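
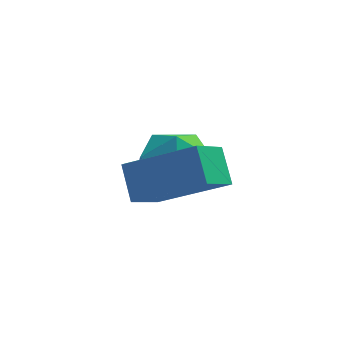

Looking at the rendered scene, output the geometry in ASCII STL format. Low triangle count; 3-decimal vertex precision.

solid 
facet normal -0.479 -0.647 0.593
outer loop
vertex 0.517 -2.505 4.941
vertex -1.174 -2.133 3.981
vertex 0.73 -3.281 4.267
endloop
endfacet
facet normal 0.854 -0.187 0.486
outer loop
vertex 1.334 -2.467 3.519
vertex 0.517 -2.505 4.941
vertex 0.73 -3.281 4.267
endloop
endfacet
facet normal -0.479 -0.647 0.593
outer loop
vertex 0.73 -3.281 4.267
vertex -1.174 -2.133 3.981
vertex -0.961 -2.91 3.306
endloop
endfacet
facet normal 0.202 -0.740 -0.642
outer loop
vertex -0.961 -2.91 3.306
vertex 1.334 -2.467 3.519
vertex 0.73 -3.281 4.267
endloop
endfacet
facet normal -0.202 0.740 0.642
outer loop
vertex 0.517 -2.505 4.941
vertex -0.57 -1.319 3.233
vertex -1.174 -2.133 3.981
endloop
endfacet
facet normal 0.854 -0.188 0.486
outer loop
vertex 1.121 -1.69 4.194
vertex 0.517 -2.505 4.941
vertex 1.334 -2.467 3.519
endloop
endfacet
facet normal -0.203 0.739 0.642
outer loop
vertex 1.121 -1.69 4.194
vertex -0.57 -1.319 3.233
vertex 0.517 -2.505 4.941
endloop
endfacet
facet normal -0.854 0.188 -0.485
outer loop
vertex -1.174 -2.133 3.981
vertex -0.57 -1.319 3.233
vertex -0.961 -2.91 3.306
endloop
endfacet
facet normal 0.202 -0.739 -0.643
outer loop
vertex -0.357 -2.095 2.559
vertex 1.334 -2.467 3.519
vertex -0.961 -2.91 3.306
endloop
endfacet
facet normal -0.854 0.188 -0.486
outer loop
vertex -0.961 -2.91 3.306
vertex -0.57 -1.319 3.233
vertex -0.357 -2.095 2.559
endloop
endfacet
facet normal 0.479 0.647 -0.593
outer loop
vertex -0.357 -2.095 2.559
vertex 1.121 -1.69 4.194
vertex 1.334 -2.467 3.519
endloop
endfacet
facet normal 0.479 0.647 -0.593
outer loop
vertex -0.57 -1.319 3.233
vertex 1.121 -1.69 4.194
vertex -0.357 -2.095 2.559
endloop
endfacet
facet normal 0.598 0.198 0.777
outer loop
vertex 0.594 0.463 2.86
vertex 0.104 -0.288 3.429
vertex 0.952 -0.537 2.84
endloop
endfacet
facet normal 0.931 0.330 0.158
outer loop
vertex 0.594 0.463 2.86
vertex 0.952 -0.537 2.84
vertex 0.904 0.029 1.942
endloop
endfacet
facet normal 0.547 0.813 -0.200
outer loop
vertex 0.594 0.463 2.86
vertex 0.904 0.029 1.942
vertex 0.027 0.627 1.977
endloop
endfacet
facet normal -0.023 0.980 0.197
outer loop
vertex 0.594 0.463 2.86
vertex 0.027 0.627 1.977
vertex -0.467 0.431 2.896
endloop
endfacet
facet normal 0.009 0.600 0.800
outer loop
vertex 0.594 0.463 2.86
vertex -0.467 0.431 2.896
vertex 0.104 -0.288 3.429
endloop
endfacet
facet normal 0.936 -0.273 -0.222
outer loop
vertex 0.904 0.029 1.942
vertex 0.952 -0.537 2.84
vertex 0.607 -0.991 1.944
endloop
endfacet
facet normal 0.398 -0.486 0.778
outer loop
vertex 0.952 -0.537 2.84
vertex 0.104 -0.288 3.429
vertex 0.113 -1.187 2.863
endloop
endfacet
facet normal -0.555 0.163 0.815
outer loop
vertex 0.104 -0.288 3.429
vertex -0.467 0.431 2.896
vertex -0.764 -0.589 2.898
endloop
endfacet
facet normal -0.607 0.778 -0.160
outer loop
vertex -0.467 0.431 2.896
vertex 0.027 0.627 1.977
vertex -0.812 -0.023 2.0
endloop
endfacet
facet normal 0.314 0.508 -0.802
outer loop
vertex 0.027 0.627 1.977
vertex 0.904 0.029 1.942
vertex 0.036 -0.272 1.411
endloop
endfacet
facet normal 0.023 -0.980 -0.197
outer loop
vertex -0.454 -1.023 1.98
vertex 0.607 -0.991 1.944
vertex 0.113 -1.187 2.863
endloop
endfacet
facet normal -0.547 -0.813 0.200
outer loop
vertex -0.454 -1.023 1.98
vertex 0.113 -1.187 2.863
vertex -0.764 -0.589 2.898
endloop
endfacet
facet normal -0.931 -0.330 -0.158
outer loop
vertex -0.454 -1.023 1.98
vertex -0.764 -0.589 2.898
vertex -0.812 -0.023 2.0
endloop
endfacet
facet normal -0.598 -0.198 -0.777
outer loop
vertex -0.454 -1.023 1.98
vertex -0.812 -0.023 2.0
vertex 0.036 -0.272 1.411
endloop
endfacet
facet normal -0.009 -0.600 -0.800
outer loop
vertex -0.454 -1.023 1.98
vertex 0.036 -0.272 1.411
vertex 0.607 -0.991 1.944
endloop
endfacet
facet normal 0.607 -0.778 0.160
outer loop
vertex 0.113 -1.187 2.863
vertex 0.607 -0.991 1.944
vertex 0.952 -0.537 2.84
endloop
endfacet
facet normal -0.314 -0.508 0.802
outer loop
vertex -0.764 -0.589 2.898
vertex 0.113 -1.187 2.863
vertex 0.104 -0.288 3.429
endloop
endfacet
facet normal -0.936 0.273 0.222
outer loop
vertex -0.812 -0.023 2.0
vertex -0.764 -0.589 2.898
vertex -0.467 0.431 2.896
endloop
endfacet
facet normal -0.398 0.486 -0.778
outer loop
vertex 0.036 -0.272 1.411
vertex -0.812 -0.023 2.0
vertex 0.027 0.627 1.977
endloop
endfacet
facet normal 0.555 -0.163 -0.815
outer loop
vertex 0.607 -0.991 1.944
vertex 0.036 -0.272 1.411
vertex 0.904 0.029 1.942
endloop
endfacet

endsolid


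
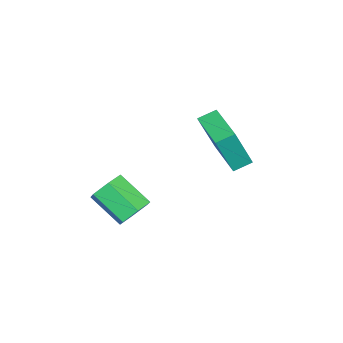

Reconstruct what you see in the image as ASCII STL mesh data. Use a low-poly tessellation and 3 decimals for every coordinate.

solid 
facet normal -0.742 -0.669 0.038
outer loop
vertex -1.255 -0.328 1.627
vertex -1.779 0.272 1.953
vertex -1.832 0.204 -0.278
endloop
endfacet
facet normal 0.608 -0.697 -0.379
outer loop
vertex -0.361 1.528 -0.353
vertex -1.255 -0.328 1.627
vertex -1.832 0.204 -0.278
endloop
endfacet
facet normal -0.743 -0.668 0.038
outer loop
vertex -1.832 0.204 -0.278
vertex -1.779 0.272 1.953
vertex -2.355 0.804 0.048
endloop
endfacet
facet normal -0.280 0.258 -0.925
outer loop
vertex -2.355 0.804 0.048
vertex -0.361 1.528 -0.353
vertex -1.832 0.204 -0.278
endloop
endfacet
facet normal 0.280 -0.258 0.925
outer loop
vertex -1.255 -0.328 1.627
vertex -0.308 1.596 1.878
vertex -1.779 0.272 1.953
endloop
endfacet
facet normal 0.609 -0.697 -0.379
outer loop
vertex 0.215 0.996 1.552
vertex -1.255 -0.328 1.627
vertex -0.361 1.528 -0.353
endloop
endfacet
facet normal 0.280 -0.258 0.925
outer loop
vertex 0.215 0.996 1.552
vertex -0.308 1.596 1.878
vertex -1.255 -0.328 1.627
endloop
endfacet
facet normal -0.608 0.697 0.379
outer loop
vertex -1.779 0.272 1.953
vertex -0.308 1.596 1.878
vertex -2.355 0.804 0.048
endloop
endfacet
facet normal -0.280 0.258 -0.925
outer loop
vertex -0.885 2.128 -0.027
vertex -0.361 1.528 -0.353
vertex -2.355 0.804 0.048
endloop
endfacet
facet normal -0.609 0.697 0.379
outer loop
vertex -2.355 0.804 0.048
vertex -0.308 1.596 1.878
vertex -0.885 2.128 -0.027
endloop
endfacet
facet normal 0.742 0.669 -0.038
outer loop
vertex -0.885 2.128 -0.027
vertex 0.215 0.996 1.552
vertex -0.361 1.528 -0.353
endloop
endfacet
facet normal 0.743 0.668 -0.038
outer loop
vertex -0.308 1.596 1.878
vertex 0.215 0.996 1.552
vertex -0.885 2.128 -0.027
endloop
endfacet
facet normal 0.191 0.797 -0.573
outer loop
vertex 3.622 -1.514 -1.467
vertex 3.28 -1.04 -0.921
vertex 4.063 -1.198 -0.88
endloop
endfacet
facet normal 0.812 -0.456 -0.365
outer loop
vertex 3.622 -1.514 -1.467
vertex 4.063 -1.198 -0.88
vertex 3.302 -2.854 -0.506
endloop
endfacet
facet normal 0.812 -0.456 -0.364
outer loop
vertex 3.302 -2.854 -0.506
vertex 4.063 -1.198 -0.88
vertex 3.743 -2.538 0.082
endloop
endfacet
facet normal -0.191 -0.798 0.572
outer loop
vertex 3.302 -2.854 -0.506
vertex 3.743 -2.538 0.082
vertex 2.96 -2.38 0.041
endloop
endfacet
facet normal 0.191 0.798 -0.572
outer loop
vertex 4.063 -1.198 -0.88
vertex 3.28 -1.04 -0.921
vertex 3.721 -0.724 -0.333
endloop
endfacet
facet normal 0.884 0.114 0.453
outer loop
vertex 4.063 -1.198 -0.88
vertex 3.721 -0.724 -0.333
vertex 3.743 -2.538 0.082
endloop
endfacet
facet normal 0.884 0.115 0.454
outer loop
vertex 3.743 -2.538 0.082
vertex 3.721 -0.724 -0.333
vertex 3.401 -2.064 0.628
endloop
endfacet
facet normal -0.191 -0.797 0.573
outer loop
vertex 3.743 -2.538 0.082
vertex 3.401 -2.064 0.628
vertex 2.96 -2.38 0.041
endloop
endfacet
facet normal 0.191 0.798 -0.572
outer loop
vertex 3.721 -0.724 -0.333
vertex 3.28 -1.04 -0.921
vertex 2.938 -0.566 -0.374
endloop
endfacet
facet normal 0.072 0.570 0.819
outer loop
vertex 3.721 -0.724 -0.333
vertex 2.938 -0.566 -0.374
vertex 3.401 -2.064 0.628
endloop
endfacet
facet normal 0.072 0.570 0.819
outer loop
vertex 3.401 -2.064 0.628
vertex 2.938 -0.566 -0.374
vertex 2.618 -1.906 0.587
endloop
endfacet
facet normal -0.191 -0.797 0.573
outer loop
vertex 3.401 -2.064 0.628
vertex 2.618 -1.906 0.587
vertex 2.96 -2.38 0.041
endloop
endfacet
facet normal 0.191 0.798 -0.572
outer loop
vertex 2.938 -0.566 -0.374
vertex 3.28 -1.04 -0.921
vertex 2.497 -0.882 -0.962
endloop
endfacet
facet normal -0.812 0.455 0.364
outer loop
vertex 2.938 -0.566 -0.374
vertex 2.497 -0.882 -0.962
vertex 2.618 -1.906 0.587
endloop
endfacet
facet normal -0.812 0.456 0.365
outer loop
vertex 2.618 -1.906 0.587
vertex 2.497 -0.882 -0.962
vertex 2.177 -2.222 -0.0
endloop
endfacet
facet normal -0.191 -0.797 0.573
outer loop
vertex 2.618 -1.906 0.587
vertex 2.177 -2.222 -0.0
vertex 2.96 -2.38 0.041
endloop
endfacet
facet normal 0.191 0.797 -0.573
outer loop
vertex 2.497 -0.882 -0.962
vertex 3.28 -1.04 -0.921
vertex 2.839 -1.356 -1.508
endloop
endfacet
facet normal -0.884 -0.115 -0.454
outer loop
vertex 2.497 -0.882 -0.962
vertex 2.839 -1.356 -1.508
vertex 2.177 -2.222 -0.0
endloop
endfacet
facet normal -0.884 -0.114 -0.454
outer loop
vertex 2.177 -2.222 -0.0
vertex 2.839 -1.356 -1.508
vertex 2.519 -2.696 -0.547
endloop
endfacet
facet normal -0.191 -0.798 0.572
outer loop
vertex 2.177 -2.222 -0.0
vertex 2.519 -2.696 -0.547
vertex 2.96 -2.38 0.041
endloop
endfacet
facet normal 0.191 0.797 -0.573
outer loop
vertex 2.839 -1.356 -1.508
vertex 3.28 -1.04 -0.921
vertex 3.622 -1.514 -1.467
endloop
endfacet
facet normal -0.072 -0.570 -0.819
outer loop
vertex 2.839 -1.356 -1.508
vertex 3.622 -1.514 -1.467
vertex 2.519 -2.696 -0.547
endloop
endfacet
facet normal -0.072 -0.570 -0.819
outer loop
vertex 2.519 -2.696 -0.547
vertex 3.622 -1.514 -1.467
vertex 3.302 -2.854 -0.506
endloop
endfacet
facet normal -0.191 -0.798 0.572
outer loop
vertex 2.519 -2.696 -0.547
vertex 3.302 -2.854 -0.506
vertex 2.96 -2.38 0.041
endloop
endfacet

endsolid


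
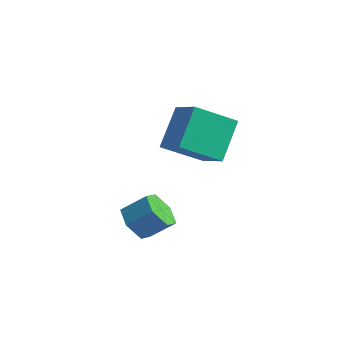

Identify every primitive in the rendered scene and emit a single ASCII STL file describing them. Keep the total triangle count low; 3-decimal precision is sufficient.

solid 
facet normal -0.870 0.232 -0.436
outer loop
vertex 0.765 0.771 0.498
vertex 0.372 2.018 1.945
vertex 1.621 2.164 -0.47
endloop
endfacet
facet normal 0.202 -0.640 -0.742
outer loop
vertex 2.908 1.822 0.175
vertex 0.765 0.771 0.498
vertex 1.621 2.164 -0.47
endloop
endfacet
facet normal -0.870 0.232 -0.436
outer loop
vertex 1.621 2.164 -0.47
vertex 0.372 2.018 1.945
vertex 1.228 3.411 0.977
endloop
endfacet
facet normal 0.450 0.733 -0.510
outer loop
vertex 1.228 3.411 0.977
vertex 2.908 1.822 0.175
vertex 1.621 2.164 -0.47
endloop
endfacet
facet normal -0.450 -0.733 0.510
outer loop
vertex 0.765 0.771 0.498
vertex 1.659 1.676 2.59
vertex 0.372 2.018 1.945
endloop
endfacet
facet normal 0.202 -0.640 -0.742
outer loop
vertex 2.052 0.429 1.143
vertex 0.765 0.771 0.498
vertex 2.908 1.822 0.175
endloop
endfacet
facet normal -0.450 -0.733 0.510
outer loop
vertex 2.052 0.429 1.143
vertex 1.659 1.676 2.59
vertex 0.765 0.771 0.498
endloop
endfacet
facet normal -0.202 0.640 0.742
outer loop
vertex 0.372 2.018 1.945
vertex 1.659 1.676 2.59
vertex 1.228 3.411 0.977
endloop
endfacet
facet normal 0.450 0.733 -0.510
outer loop
vertex 2.515 3.069 1.622
vertex 2.908 1.822 0.175
vertex 1.228 3.411 0.977
endloop
endfacet
facet normal -0.202 0.640 0.742
outer loop
vertex 1.228 3.411 0.977
vertex 1.659 1.676 2.59
vertex 2.515 3.069 1.622
endloop
endfacet
facet normal 0.870 -0.232 0.436
outer loop
vertex 2.515 3.069 1.622
vertex 2.052 0.429 1.143
vertex 2.908 1.822 0.175
endloop
endfacet
facet normal 0.870 -0.232 0.436
outer loop
vertex 1.659 1.676 2.59
vertex 2.052 0.429 1.143
vertex 2.515 3.069 1.622
endloop
endfacet
facet normal -0.585 -0.524 -0.619
outer loop
vertex 2.579 -1.566 -2.409
vertex 2.168 -1.896 -1.742
vertex 1.894 -1.173 -2.095
endloop
endfacet
facet normal 0.093 0.715 -0.693
outer loop
vertex 2.579 -1.566 -2.409
vertex 1.894 -1.173 -2.095
vertex 3.263 -0.953 -1.684
endloop
endfacet
facet normal 0.093 0.715 -0.693
outer loop
vertex 3.263 -0.953 -1.684
vertex 1.894 -1.173 -2.095
vertex 2.578 -0.56 -1.37
endloop
endfacet
facet normal 0.584 0.523 0.621
outer loop
vertex 3.263 -0.953 -1.684
vertex 2.578 -0.56 -1.37
vertex 2.852 -1.284 -1.018
endloop
endfacet
facet normal -0.585 -0.524 -0.619
outer loop
vertex 1.894 -1.173 -2.095
vertex 2.168 -1.896 -1.742
vertex 1.483 -1.503 -1.428
endloop
endfacet
facet normal -0.652 0.758 -0.026
outer loop
vertex 1.894 -1.173 -2.095
vertex 1.483 -1.503 -1.428
vertex 2.578 -0.56 -1.37
endloop
endfacet
facet normal -0.652 0.758 -0.025
outer loop
vertex 2.578 -0.56 -1.37
vertex 1.483 -1.503 -1.428
vertex 2.167 -0.891 -0.703
endloop
endfacet
facet normal 0.585 0.523 0.620
outer loop
vertex 2.578 -0.56 -1.37
vertex 2.167 -0.891 -0.703
vertex 2.852 -1.284 -1.018
endloop
endfacet
facet normal -0.584 -0.523 -0.621
outer loop
vertex 1.483 -1.503 -1.428
vertex 2.168 -1.896 -1.742
vertex 1.757 -2.227 -1.076
endloop
endfacet
facet normal -0.744 0.042 0.666
outer loop
vertex 1.483 -1.503 -1.428
vertex 1.757 -2.227 -1.076
vertex 2.167 -0.891 -0.703
endloop
endfacet
facet normal -0.744 0.042 0.666
outer loop
vertex 2.167 -0.891 -0.703
vertex 1.757 -2.227 -1.076
vertex 2.441 -1.614 -0.351
endloop
endfacet
facet normal 0.585 0.523 0.619
outer loop
vertex 2.167 -0.891 -0.703
vertex 2.441 -1.614 -0.351
vertex 2.852 -1.284 -1.018
endloop
endfacet
facet normal -0.584 -0.523 -0.621
outer loop
vertex 1.757 -2.227 -1.076
vertex 2.168 -1.896 -1.742
vertex 2.442 -2.62 -1.39
endloop
endfacet
facet normal -0.093 -0.715 0.693
outer loop
vertex 1.757 -2.227 -1.076
vertex 2.442 -2.62 -1.39
vertex 2.441 -1.614 -0.351
endloop
endfacet
facet normal -0.093 -0.715 0.693
outer loop
vertex 2.441 -1.614 -0.351
vertex 2.442 -2.62 -1.39
vertex 3.126 -2.007 -0.665
endloop
endfacet
facet normal 0.585 0.524 0.619
outer loop
vertex 2.441 -1.614 -0.351
vertex 3.126 -2.007 -0.665
vertex 2.852 -1.284 -1.018
endloop
endfacet
facet normal -0.585 -0.523 -0.620
outer loop
vertex 2.442 -2.62 -1.39
vertex 2.168 -1.896 -1.742
vertex 2.853 -2.289 -2.057
endloop
endfacet
facet normal 0.652 -0.758 0.026
outer loop
vertex 2.442 -2.62 -1.39
vertex 2.853 -2.289 -2.057
vertex 3.126 -2.007 -0.665
endloop
endfacet
facet normal 0.651 -0.759 0.026
outer loop
vertex 3.126 -2.007 -0.665
vertex 2.853 -2.289 -2.057
vertex 3.537 -1.677 -1.332
endloop
endfacet
facet normal 0.585 0.524 0.619
outer loop
vertex 3.126 -2.007 -0.665
vertex 3.537 -1.677 -1.332
vertex 2.852 -1.284 -1.018
endloop
endfacet
facet normal -0.585 -0.523 -0.619
outer loop
vertex 2.853 -2.289 -2.057
vertex 2.168 -1.896 -1.742
vertex 2.579 -1.566 -2.409
endloop
endfacet
facet normal 0.744 -0.042 -0.666
outer loop
vertex 2.853 -2.289 -2.057
vertex 2.579 -1.566 -2.409
vertex 3.537 -1.677 -1.332
endloop
endfacet
facet normal 0.744 -0.042 -0.666
outer loop
vertex 3.537 -1.677 -1.332
vertex 2.579 -1.566 -2.409
vertex 3.263 -0.953 -1.684
endloop
endfacet
facet normal 0.584 0.523 0.621
outer loop
vertex 3.537 -1.677 -1.332
vertex 3.263 -0.953 -1.684
vertex 2.852 -1.284 -1.018
endloop
endfacet

endsolid


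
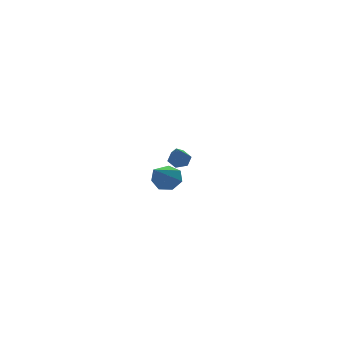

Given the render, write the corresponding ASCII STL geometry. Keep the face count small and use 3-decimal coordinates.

solid 
facet normal 0.316 0.724 -0.613
outer loop
vertex 2.285 -3.071 2.081
vertex 1.791 -2.945 1.975
vertex 2.038 -2.717 2.372
endloop
endfacet
facet normal 0.719 -0.067 0.692
outer loop
vertex 2.285 -3.071 2.081
vertex 2.038 -2.717 2.372
vertex 1.229 -4.235 3.065
endloop
endfacet
facet normal 0.315 0.725 -0.613
outer loop
vertex 2.038 -2.717 2.372
vertex 1.791 -2.945 1.975
vertex 1.545 -2.592 2.266
endloop
endfacet
facet normal -0.078 0.448 0.891
outer loop
vertex 2.038 -2.717 2.372
vertex 1.545 -2.592 2.266
vertex 1.229 -4.235 3.065
endloop
endfacet
facet normal 0.315 0.725 -0.613
outer loop
vertex 1.545 -2.592 2.266
vertex 1.791 -2.945 1.975
vertex 1.298 -2.82 1.869
endloop
endfacet
facet normal -0.874 0.338 0.350
outer loop
vertex 1.545 -2.592 2.266
vertex 1.298 -2.82 1.869
vertex 1.229 -4.235 3.065
endloop
endfacet
facet normal 0.315 0.725 -0.612
outer loop
vertex 1.298 -2.82 1.869
vertex 1.791 -2.945 1.975
vertex 1.545 -3.173 1.578
endloop
endfacet
facet normal -0.874 -0.288 -0.392
outer loop
vertex 1.298 -2.82 1.869
vertex 1.545 -3.173 1.578
vertex 1.229 -4.235 3.065
endloop
endfacet
facet normal 0.317 0.724 -0.612
outer loop
vertex 1.545 -3.173 1.578
vertex 1.791 -2.945 1.975
vertex 2.038 -3.299 1.684
endloop
endfacet
facet normal -0.078 -0.803 -0.590
outer loop
vertex 1.545 -3.173 1.578
vertex 2.038 -3.299 1.684
vertex 1.229 -4.235 3.065
endloop
endfacet
facet normal 0.316 0.724 -0.613
outer loop
vertex 2.038 -3.299 1.684
vertex 1.791 -2.945 1.975
vertex 2.285 -3.071 2.081
endloop
endfacet
facet normal 0.719 -0.693 -0.049
outer loop
vertex 2.038 -3.299 1.684
vertex 2.285 -3.071 2.081
vertex 1.229 -4.235 3.065
endloop
endfacet
facet normal 0.514 0.668 -0.538
outer loop
vertex 3.562 2.061 -1.294
vertex 3.0 2.565 -1.206
vertex 3.608 2.452 -0.765
endloop
endfacet
facet normal 0.658 -0.632 0.410
outer loop
vertex 3.562 2.061 -1.294
vertex 3.608 2.452 -0.765
vertex 1.9 1.135 -0.054
endloop
endfacet
facet normal 0.514 0.668 -0.538
outer loop
vertex 3.608 2.452 -0.765
vertex 3.0 2.565 -1.206
vertex 3.196 2.928 -0.568
endloop
endfacet
facet normal 0.403 -0.029 0.915
outer loop
vertex 3.608 2.452 -0.765
vertex 3.196 2.928 -0.568
vertex 1.9 1.135 -0.054
endloop
endfacet
facet normal 0.514 0.668 -0.538
outer loop
vertex 3.196 2.928 -0.568
vertex 3.0 2.565 -1.206
vertex 2.636 3.13 -0.852
endloop
endfacet
facet normal -0.273 0.443 0.854
outer loop
vertex 3.196 2.928 -0.568
vertex 2.636 3.13 -0.852
vertex 1.9 1.135 -0.054
endloop
endfacet
facet normal 0.514 0.668 -0.538
outer loop
vertex 2.636 3.13 -0.852
vertex 3.0 2.565 -1.206
vertex 2.35 2.907 -1.402
endloop
endfacet
facet normal -0.861 0.428 0.275
outer loop
vertex 2.636 3.13 -0.852
vertex 2.35 2.907 -1.402
vertex 1.9 1.135 -0.054
endloop
endfacet
facet normal 0.514 0.668 -0.538
outer loop
vertex 2.35 2.907 -1.402
vertex 3.0 2.565 -1.206
vertex 2.553 2.426 -1.805
endloop
endfacet
facet normal -0.919 -0.062 -0.389
outer loop
vertex 2.35 2.907 -1.402
vertex 2.553 2.426 -1.805
vertex 1.9 1.135 -0.054
endloop
endfacet
facet normal 0.513 0.668 -0.538
outer loop
vertex 2.553 2.426 -1.805
vertex 3.0 2.565 -1.206
vertex 3.093 2.05 -1.757
endloop
endfacet
facet normal -0.402 -0.659 -0.636
outer loop
vertex 2.553 2.426 -1.805
vertex 3.093 2.05 -1.757
vertex 1.9 1.135 -0.054
endloop
endfacet
facet normal 0.515 0.668 -0.537
outer loop
vertex 3.093 2.05 -1.757
vertex 3.0 2.565 -1.206
vertex 3.562 2.061 -1.294
endloop
endfacet
facet normal 0.299 -0.912 -0.281
outer loop
vertex 3.093 2.05 -1.757
vertex 3.562 2.061 -1.294
vertex 1.9 1.135 -0.054
endloop
endfacet

endsolid


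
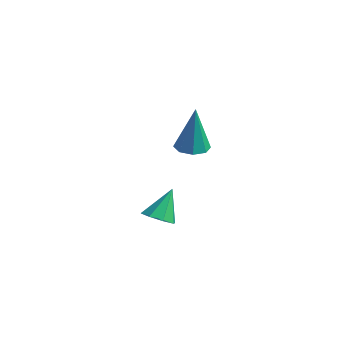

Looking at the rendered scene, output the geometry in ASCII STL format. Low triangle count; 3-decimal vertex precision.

solid 
facet normal 0.089 -0.531 -0.843
outer loop
vertex 0.547 1.569 -3.018
vertex 0.258 1.082 -2.742
vertex 0.069 1.581 -3.076
endloop
endfacet
facet normal 0.042 0.990 -0.138
outer loop
vertex 0.547 1.569 -3.018
vertex 0.069 1.581 -3.076
vertex 0.142 1.778 -1.638
endloop
endfacet
facet normal 0.090 -0.530 -0.843
outer loop
vertex 0.069 1.581 -3.076
vertex 0.258 1.082 -2.742
vertex -0.299 1.301 -2.939
endloop
endfacet
facet normal -0.621 0.780 -0.075
outer loop
vertex 0.069 1.581 -3.076
vertex -0.299 1.301 -2.939
vertex 0.142 1.778 -1.638
endloop
endfacet
facet normal 0.089 -0.531 -0.842
outer loop
vertex -0.299 1.301 -2.939
vertex 0.258 1.082 -2.742
vertex -0.34 0.893 -2.686
endloop
endfacet
facet normal -0.943 0.239 0.232
outer loop
vertex -0.299 1.301 -2.939
vertex -0.34 0.893 -2.686
vertex 0.142 1.778 -1.638
endloop
endfacet
facet normal 0.089 -0.530 -0.843
outer loop
vertex -0.34 0.893 -2.686
vertex 0.258 1.082 -2.742
vertex -0.031 0.595 -2.466
endloop
endfacet
facet normal -0.733 -0.315 0.603
outer loop
vertex -0.34 0.893 -2.686
vertex -0.031 0.595 -2.466
vertex 0.142 1.778 -1.638
endloop
endfacet
facet normal 0.090 -0.531 -0.842
outer loop
vertex -0.031 0.595 -2.466
vertex 0.258 1.082 -2.742
vertex 0.448 0.583 -2.407
endloop
endfacet
facet normal -0.115 -0.558 0.822
outer loop
vertex -0.031 0.595 -2.466
vertex 0.448 0.583 -2.407
vertex 0.142 1.778 -1.638
endloop
endfacet
facet normal 0.089 -0.532 -0.842
outer loop
vertex 0.448 0.583 -2.407
vertex 0.258 1.082 -2.742
vertex 0.815 0.863 -2.545
endloop
endfacet
facet normal 0.551 -0.347 0.759
outer loop
vertex 0.448 0.583 -2.407
vertex 0.815 0.863 -2.545
vertex 0.142 1.778 -1.638
endloop
endfacet
facet normal 0.090 -0.530 -0.843
outer loop
vertex 0.815 0.863 -2.545
vertex 0.258 1.082 -2.742
vertex 0.856 1.272 -2.798
endloop
endfacet
facet normal 0.871 0.192 0.452
outer loop
vertex 0.815 0.863 -2.545
vertex 0.856 1.272 -2.798
vertex 0.142 1.778 -1.638
endloop
endfacet
facet normal 0.090 -0.531 -0.843
outer loop
vertex 0.856 1.272 -2.798
vertex 0.258 1.082 -2.742
vertex 0.547 1.569 -3.018
endloop
endfacet
facet normal 0.660 0.747 0.081
outer loop
vertex 0.856 1.272 -2.798
vertex 0.547 1.569 -3.018
vertex 0.142 1.778 -1.638
endloop
endfacet
facet normal -0.094 -0.005 -0.996
outer loop
vertex 1.271 2.48 0.568
vertex 0.916 1.985 0.604
vertex 0.818 2.587 0.61
endloop
endfacet
facet normal 0.245 0.931 0.272
outer loop
vertex 1.271 2.48 0.568
vertex 0.818 2.587 0.61
vertex 1.084 1.995 2.396
endloop
endfacet
facet normal -0.093 -0.005 -0.996
outer loop
vertex 0.818 2.587 0.61
vertex 0.916 1.985 0.604
vertex 0.423 2.342 0.648
endloop
endfacet
facet normal -0.472 0.814 0.340
outer loop
vertex 0.818 2.587 0.61
vertex 0.423 2.342 0.648
vertex 1.084 1.995 2.396
endloop
endfacet
facet normal -0.094 -0.006 -0.996
outer loop
vertex 0.423 2.342 0.648
vertex 0.916 1.985 0.604
vertex 0.316 1.887 0.661
endloop
endfacet
facet normal -0.897 0.222 0.383
outer loop
vertex 0.423 2.342 0.648
vertex 0.316 1.887 0.661
vertex 1.084 1.995 2.396
endloop
endfacet
facet normal -0.094 -0.005 -0.996
outer loop
vertex 0.316 1.887 0.661
vertex 0.916 1.985 0.604
vertex 0.561 1.49 0.64
endloop
endfacet
facet normal -0.779 -0.501 0.376
outer loop
vertex 0.316 1.887 0.661
vertex 0.561 1.49 0.64
vertex 1.084 1.995 2.396
endloop
endfacet
facet normal -0.094 -0.005 -0.996
outer loop
vertex 0.561 1.49 0.64
vertex 0.916 1.985 0.604
vertex 1.014 1.383 0.598
endloop
endfacet
facet normal -0.189 -0.927 0.323
outer loop
vertex 0.561 1.49 0.64
vertex 1.014 1.383 0.598
vertex 1.084 1.995 2.396
endloop
endfacet
facet normal -0.093 -0.005 -0.996
outer loop
vertex 1.014 1.383 0.598
vertex 0.916 1.985 0.604
vertex 1.409 1.629 0.56
endloop
endfacet
facet normal 0.529 -0.810 0.255
outer loop
vertex 1.014 1.383 0.598
vertex 1.409 1.629 0.56
vertex 1.084 1.995 2.396
endloop
endfacet
facet normal -0.094 -0.007 -0.996
outer loop
vertex 1.409 1.629 0.56
vertex 0.916 1.985 0.604
vertex 1.515 2.083 0.547
endloop
endfacet
facet normal 0.953 -0.216 0.212
outer loop
vertex 1.409 1.629 0.56
vertex 1.515 2.083 0.547
vertex 1.084 1.995 2.396
endloop
endfacet
facet normal -0.094 -0.005 -0.996
outer loop
vertex 1.515 2.083 0.547
vertex 0.916 1.985 0.604
vertex 1.271 2.48 0.568
endloop
endfacet
facet normal 0.836 0.502 0.219
outer loop
vertex 1.515 2.083 0.547
vertex 1.271 2.48 0.568
vertex 1.084 1.995 2.396
endloop
endfacet

endsolid


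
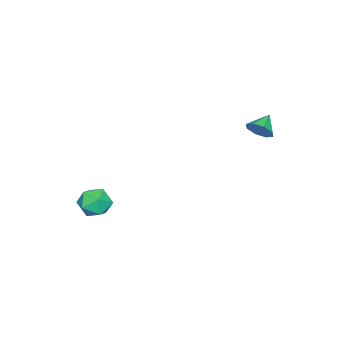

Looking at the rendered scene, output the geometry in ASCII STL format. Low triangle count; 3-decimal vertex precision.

solid 
facet normal -0.657 0.677 -0.331
outer loop
vertex 1.715 -2.352 -4.483
vertex 1.069 -2.642 -3.794
vertex 1.713 -1.919 -3.595
endloop
endfacet
facet normal 0.012 0.899 -0.438
outer loop
vertex 1.715 -2.352 -4.483
vertex 1.713 -1.919 -3.595
vertex 2.57 -2.144 -4.033
endloop
endfacet
facet normal 0.343 0.414 -0.843
outer loop
vertex 1.715 -2.352 -4.483
vertex 2.57 -2.144 -4.033
vertex 2.455 -3.006 -4.503
endloop
endfacet
facet normal -0.122 -0.108 -0.987
outer loop
vertex 1.715 -2.352 -4.483
vertex 2.455 -3.006 -4.503
vertex 1.528 -3.314 -4.355
endloop
endfacet
facet normal -0.740 0.055 -0.671
outer loop
vertex 1.715 -2.352 -4.483
vertex 1.528 -3.314 -4.355
vertex 1.069 -2.642 -3.794
endloop
endfacet
facet normal 0.341 0.919 0.195
outer loop
vertex 2.57 -2.144 -4.033
vertex 1.713 -1.919 -3.595
vertex 2.452 -2.306 -3.065
endloop
endfacet
facet normal -0.742 0.560 0.368
outer loop
vertex 1.713 -1.919 -3.595
vertex 1.069 -2.642 -3.794
vertex 1.525 -2.614 -2.917
endloop
endfacet
facet normal -0.876 -0.447 -0.182
outer loop
vertex 1.069 -2.642 -3.794
vertex 1.528 -3.314 -4.355
vertex 1.41 -3.476 -3.387
endloop
endfacet
facet normal 0.125 -0.710 -0.693
outer loop
vertex 1.528 -3.314 -4.355
vertex 2.455 -3.006 -4.503
vertex 2.267 -3.701 -3.825
endloop
endfacet
facet normal 0.877 0.134 -0.461
outer loop
vertex 2.455 -3.006 -4.503
vertex 2.57 -2.144 -4.033
vertex 2.911 -2.978 -3.626
endloop
endfacet
facet normal 0.122 0.108 0.987
outer loop
vertex 2.265 -3.268 -2.937
vertex 2.452 -2.306 -3.065
vertex 1.525 -2.614 -2.917
endloop
endfacet
facet normal -0.343 -0.414 0.843
outer loop
vertex 2.265 -3.268 -2.937
vertex 1.525 -2.614 -2.917
vertex 1.41 -3.476 -3.387
endloop
endfacet
facet normal -0.012 -0.899 0.438
outer loop
vertex 2.265 -3.268 -2.937
vertex 1.41 -3.476 -3.387
vertex 2.267 -3.701 -3.825
endloop
endfacet
facet normal 0.657 -0.677 0.331
outer loop
vertex 2.265 -3.268 -2.937
vertex 2.267 -3.701 -3.825
vertex 2.911 -2.978 -3.626
endloop
endfacet
facet normal 0.740 -0.055 0.671
outer loop
vertex 2.265 -3.268 -2.937
vertex 2.911 -2.978 -3.626
vertex 2.452 -2.306 -3.065
endloop
endfacet
facet normal -0.125 0.710 0.693
outer loop
vertex 1.525 -2.614 -2.917
vertex 2.452 -2.306 -3.065
vertex 1.713 -1.919 -3.595
endloop
endfacet
facet normal -0.877 -0.134 0.461
outer loop
vertex 1.41 -3.476 -3.387
vertex 1.525 -2.614 -2.917
vertex 1.069 -2.642 -3.794
endloop
endfacet
facet normal -0.341 -0.919 -0.195
outer loop
vertex 2.267 -3.701 -3.825
vertex 1.41 -3.476 -3.387
vertex 1.528 -3.314 -4.355
endloop
endfacet
facet normal 0.742 -0.560 -0.368
outer loop
vertex 2.911 -2.978 -3.626
vertex 2.267 -3.701 -3.825
vertex 2.455 -3.006 -4.503
endloop
endfacet
facet normal 0.876 0.447 0.182
outer loop
vertex 2.452 -2.306 -3.065
vertex 2.911 -2.978 -3.626
vertex 2.57 -2.144 -4.033
endloop
endfacet
facet normal 0.858 -0.027 -0.513
outer loop
vertex -2.397 3.613 1.537
vertex -2.778 3.784 0.89
vertex -2.434 4.194 1.444
endloop
endfacet
facet normal -0.010 0.157 0.987
outer loop
vertex -2.397 3.613 1.537
vertex -2.434 4.194 1.444
vertex -3.782 3.816 1.49
endloop
endfacet
facet normal 0.858 -0.026 -0.513
outer loop
vertex -2.434 4.194 1.444
vertex -2.778 3.784 0.89
vertex -2.673 4.535 1.027
endloop
endfacet
facet normal -0.176 0.710 0.682
outer loop
vertex -2.434 4.194 1.444
vertex -2.673 4.535 1.027
vertex -3.782 3.816 1.49
endloop
endfacet
facet normal 0.858 -0.026 -0.513
outer loop
vertex -2.673 4.535 1.027
vertex -2.778 3.784 0.89
vertex -2.973 4.436 0.53
endloop
endfacet
facet normal -0.500 0.856 0.131
outer loop
vertex -2.673 4.535 1.027
vertex -2.973 4.436 0.53
vertex -3.782 3.816 1.49
endloop
endfacet
facet normal 0.858 -0.026 -0.512
outer loop
vertex -2.973 4.436 0.53
vertex -2.778 3.784 0.89
vertex -3.159 3.956 0.243
endloop
endfacet
facet normal -0.792 0.509 -0.338
outer loop
vertex -2.973 4.436 0.53
vertex -3.159 3.956 0.243
vertex -3.782 3.816 1.49
endloop
endfacet
facet normal 0.858 -0.027 -0.513
outer loop
vertex -3.159 3.956 0.243
vertex -2.778 3.784 0.89
vertex -3.122 3.375 0.336
endloop
endfacet
facet normal -0.881 -0.129 -0.455
outer loop
vertex -3.159 3.956 0.243
vertex -3.122 3.375 0.336
vertex -3.782 3.816 1.49
endloop
endfacet
facet normal 0.858 -0.026 -0.513
outer loop
vertex -3.122 3.375 0.336
vertex -2.778 3.784 0.89
vertex -2.883 3.034 0.753
endloop
endfacet
facet normal -0.715 -0.683 -0.148
outer loop
vertex -3.122 3.375 0.336
vertex -2.883 3.034 0.753
vertex -3.782 3.816 1.49
endloop
endfacet
facet normal 0.858 -0.026 -0.513
outer loop
vertex -2.883 3.034 0.753
vertex -2.778 3.784 0.89
vertex -2.583 3.132 1.25
endloop
endfacet
facet normal -0.392 -0.828 0.400
outer loop
vertex -2.883 3.034 0.753
vertex -2.583 3.132 1.25
vertex -3.782 3.816 1.49
endloop
endfacet
facet normal 0.858 -0.026 -0.512
outer loop
vertex -2.583 3.132 1.25
vertex -2.778 3.784 0.89
vertex -2.397 3.613 1.537
endloop
endfacet
facet normal -0.100 -0.481 0.871
outer loop
vertex -2.583 3.132 1.25
vertex -2.397 3.613 1.537
vertex -3.782 3.816 1.49
endloop
endfacet

endsolid


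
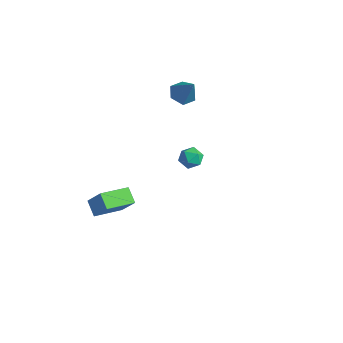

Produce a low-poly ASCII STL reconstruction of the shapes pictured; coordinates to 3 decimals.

solid 
facet normal -0.572 0.007 -0.820
outer loop
vertex -0.929 0.989 2.776
vertex -1.439 1.406 3.135
vertex -0.885 1.737 2.752
endloop
endfacet
facet normal 0.978 -0.064 -0.198
outer loop
vertex -0.929 0.989 2.776
vertex -0.885 1.737 2.752
vertex -0.581 1.394 4.365
endloop
endfacet
facet normal -0.572 0.007 -0.820
outer loop
vertex -0.885 1.737 2.752
vertex -1.439 1.406 3.135
vertex -1.395 2.154 3.111
endloop
endfacet
facet normal 0.649 0.760 0.039
outer loop
vertex -0.885 1.737 2.752
vertex -1.395 2.154 3.111
vertex -0.581 1.394 4.365
endloop
endfacet
facet normal -0.572 0.007 -0.820
outer loop
vertex -1.395 2.154 3.111
vertex -1.439 1.406 3.135
vertex -1.948 1.823 3.494
endloop
endfacet
facet normal -0.101 0.820 0.563
outer loop
vertex -1.395 2.154 3.111
vertex -1.948 1.823 3.494
vertex -0.581 1.394 4.365
endloop
endfacet
facet normal -0.572 0.008 -0.820
outer loop
vertex -1.948 1.823 3.494
vertex -1.439 1.406 3.135
vertex -1.992 1.075 3.517
endloop
endfacet
facet normal -0.524 0.057 0.850
outer loop
vertex -1.948 1.823 3.494
vertex -1.992 1.075 3.517
vertex -0.581 1.394 4.365
endloop
endfacet
facet normal -0.572 0.008 -0.820
outer loop
vertex -1.992 1.075 3.517
vertex -1.439 1.406 3.135
vertex -1.483 0.658 3.158
endloop
endfacet
facet normal -0.195 -0.766 0.613
outer loop
vertex -1.992 1.075 3.517
vertex -1.483 0.658 3.158
vertex -0.581 1.394 4.365
endloop
endfacet
facet normal -0.571 0.008 -0.821
outer loop
vertex -1.483 0.658 3.158
vertex -1.439 1.406 3.135
vertex -0.929 0.989 2.776
endloop
endfacet
facet normal 0.555 -0.827 0.089
outer loop
vertex -1.483 0.658 3.158
vertex -0.929 0.989 2.776
vertex -0.581 1.394 4.365
endloop
endfacet
facet normal -0.613 -0.093 -0.785
outer loop
vertex -2.391 -4.028 -2.881
vertex -2.191 -2.407 -3.229
vertex -1.626 -4.246 -3.453
endloop
endfacet
facet normal -0.120 -0.970 0.209
outer loop
vertex -0.749 -4.113 -2.331
vertex -2.391 -4.028 -2.881
vertex -1.626 -4.246 -3.453
endloop
endfacet
facet normal -0.613 -0.093 -0.785
outer loop
vertex -1.626 -4.246 -3.453
vertex -2.191 -2.407 -3.229
vertex -1.425 -2.625 -3.801
endloop
endfacet
facet normal 0.781 -0.222 -0.584
outer loop
vertex -1.425 -2.625 -3.801
vertex -0.749 -4.113 -2.331
vertex -1.626 -4.246 -3.453
endloop
endfacet
facet normal -0.781 0.222 0.584
outer loop
vertex -2.391 -4.028 -2.881
vertex -1.314 -2.274 -2.107
vertex -2.191 -2.407 -3.229
endloop
endfacet
facet normal -0.120 -0.971 0.209
outer loop
vertex -1.515 -3.895 -1.759
vertex -2.391 -4.028 -2.881
vertex -0.749 -4.113 -2.331
endloop
endfacet
facet normal -0.781 0.222 0.584
outer loop
vertex -1.515 -3.895 -1.759
vertex -1.314 -2.274 -2.107
vertex -2.391 -4.028 -2.881
endloop
endfacet
facet normal 0.120 0.971 -0.209
outer loop
vertex -2.191 -2.407 -3.229
vertex -1.314 -2.274 -2.107
vertex -1.425 -2.625 -3.801
endloop
endfacet
facet normal 0.781 -0.222 -0.584
outer loop
vertex -0.549 -2.492 -2.679
vertex -0.749 -4.113 -2.331
vertex -1.425 -2.625 -3.801
endloop
endfacet
facet normal 0.120 0.970 -0.209
outer loop
vertex -1.425 -2.625 -3.801
vertex -1.314 -2.274 -2.107
vertex -0.549 -2.492 -2.679
endloop
endfacet
facet normal 0.613 0.093 0.785
outer loop
vertex -0.549 -2.492 -2.679
vertex -1.515 -3.895 -1.759
vertex -0.749 -4.113 -2.331
endloop
endfacet
facet normal 0.613 0.092 0.785
outer loop
vertex -1.314 -2.274 -2.107
vertex -1.515 -3.895 -1.759
vertex -0.549 -2.492 -2.679
endloop
endfacet
facet normal -0.214 0.952 0.219
outer loop
vertex 3.184 -1.973 3.427
vertex 3.326 -2.085 4.053
vertex 3.793 -1.886 3.644
endloop
endfacet
facet normal 0.032 0.894 -0.447
outer loop
vertex 3.184 -1.973 3.427
vertex 3.793 -1.886 3.644
vertex 3.69 -2.171 3.067
endloop
endfacet
facet normal -0.397 0.446 -0.803
outer loop
vertex 3.184 -1.973 3.427
vertex 3.69 -2.171 3.067
vertex 3.16 -2.547 3.12
endloop
endfacet
facet normal -0.907 0.228 -0.355
outer loop
vertex 3.184 -1.973 3.427
vertex 3.16 -2.547 3.12
vertex 2.935 -2.494 3.729
endloop
endfacet
facet normal -0.795 0.540 0.277
outer loop
vertex 3.184 -1.973 3.427
vertex 2.935 -2.494 3.729
vertex 3.326 -2.085 4.053
endloop
endfacet
facet normal 0.682 0.600 -0.418
outer loop
vertex 3.69 -2.171 3.067
vertex 3.793 -1.886 3.644
vertex 4.145 -2.406 3.471
endloop
endfacet
facet normal 0.283 0.695 0.661
outer loop
vertex 3.793 -1.886 3.644
vertex 3.326 -2.085 4.053
vertex 3.92 -2.353 4.08
endloop
endfacet
facet normal -0.655 0.029 0.755
outer loop
vertex 3.326 -2.085 4.053
vertex 2.935 -2.494 3.729
vertex 3.39 -2.729 4.133
endloop
endfacet
facet normal -0.837 -0.477 -0.268
outer loop
vertex 2.935 -2.494 3.729
vertex 3.16 -2.547 3.12
vertex 3.287 -3.014 3.556
endloop
endfacet
facet normal -0.011 -0.124 -0.992
outer loop
vertex 3.16 -2.547 3.12
vertex 3.69 -2.171 3.067
vertex 3.754 -2.815 3.147
endloop
endfacet
facet normal 0.907 -0.228 0.355
outer loop
vertex 3.896 -2.927 3.773
vertex 4.145 -2.406 3.471
vertex 3.92 -2.353 4.08
endloop
endfacet
facet normal 0.397 -0.446 0.803
outer loop
vertex 3.896 -2.927 3.773
vertex 3.92 -2.353 4.08
vertex 3.39 -2.729 4.133
endloop
endfacet
facet normal -0.032 -0.894 0.447
outer loop
vertex 3.896 -2.927 3.773
vertex 3.39 -2.729 4.133
vertex 3.287 -3.014 3.556
endloop
endfacet
facet normal 0.214 -0.952 -0.219
outer loop
vertex 3.896 -2.927 3.773
vertex 3.287 -3.014 3.556
vertex 3.754 -2.815 3.147
endloop
endfacet
facet normal 0.795 -0.540 -0.277
outer loop
vertex 3.896 -2.927 3.773
vertex 3.754 -2.815 3.147
vertex 4.145 -2.406 3.471
endloop
endfacet
facet normal 0.837 0.477 0.268
outer loop
vertex 3.92 -2.353 4.08
vertex 4.145 -2.406 3.471
vertex 3.793 -1.886 3.644
endloop
endfacet
facet normal 0.011 0.124 0.992
outer loop
vertex 3.39 -2.729 4.133
vertex 3.92 -2.353 4.08
vertex 3.326 -2.085 4.053
endloop
endfacet
facet normal -0.682 -0.600 0.418
outer loop
vertex 3.287 -3.014 3.556
vertex 3.39 -2.729 4.133
vertex 2.935 -2.494 3.729
endloop
endfacet
facet normal -0.283 -0.695 -0.661
outer loop
vertex 3.754 -2.815 3.147
vertex 3.287 -3.014 3.556
vertex 3.16 -2.547 3.12
endloop
endfacet
facet normal 0.655 -0.029 -0.755
outer loop
vertex 4.145 -2.406 3.471
vertex 3.754 -2.815 3.147
vertex 3.69 -2.171 3.067
endloop
endfacet

endsolid


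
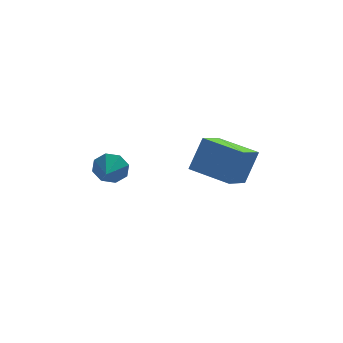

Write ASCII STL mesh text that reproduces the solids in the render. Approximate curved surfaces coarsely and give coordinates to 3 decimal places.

solid 
facet normal -0.368 -0.398 -0.840
outer loop
vertex 1.68 -4.434 -0.151
vertex -0.075 -3.244 0.053
vertex 2.534 -2.993 -1.208
endloop
endfacet
facet normal 0.824 -0.559 -0.096
outer loop
vertex 3.215 -2.256 0.347
vertex 1.68 -4.434 -0.151
vertex 2.534 -2.993 -1.208
endloop
endfacet
facet normal -0.368 -0.398 -0.840
outer loop
vertex 2.534 -2.993 -1.208
vertex -0.075 -3.244 0.053
vertex 0.779 -1.803 -1.003
endloop
endfacet
facet normal 0.431 0.728 -0.534
outer loop
vertex 0.779 -1.803 -1.003
vertex 3.215 -2.256 0.347
vertex 2.534 -2.993 -1.208
endloop
endfacet
facet normal -0.431 -0.727 0.534
outer loop
vertex 1.68 -4.434 -0.151
vertex 0.606 -2.507 1.608
vertex -0.075 -3.244 0.053
endloop
endfacet
facet normal 0.824 -0.559 -0.096
outer loop
vertex 2.361 -3.697 1.403
vertex 1.68 -4.434 -0.151
vertex 3.215 -2.256 0.347
endloop
endfacet
facet normal -0.431 -0.728 0.534
outer loop
vertex 2.361 -3.697 1.403
vertex 0.606 -2.507 1.608
vertex 1.68 -4.434 -0.151
endloop
endfacet
facet normal -0.824 0.559 0.096
outer loop
vertex -0.075 -3.244 0.053
vertex 0.606 -2.507 1.608
vertex 0.779 -1.803 -1.003
endloop
endfacet
facet normal 0.431 0.727 -0.534
outer loop
vertex 1.46 -1.066 0.551
vertex 3.215 -2.256 0.347
vertex 0.779 -1.803 -1.003
endloop
endfacet
facet normal -0.824 0.559 0.096
outer loop
vertex 0.779 -1.803 -1.003
vertex 0.606 -2.507 1.608
vertex 1.46 -1.066 0.551
endloop
endfacet
facet normal 0.368 0.398 0.840
outer loop
vertex 1.46 -1.066 0.551
vertex 2.361 -3.697 1.403
vertex 3.215 -2.256 0.347
endloop
endfacet
facet normal 0.368 0.398 0.840
outer loop
vertex 0.606 -2.507 1.608
vertex 2.361 -3.697 1.403
vertex 1.46 -1.066 0.551
endloop
endfacet
facet normal 0.200 0.937 -0.286
outer loop
vertex -3.143 -1.291 -0.336
vertex -3.593 -1.429 -1.103
vertex -3.811 -1.132 -0.282
endloop
endfacet
facet normal -0.013 -0.369 0.930
outer loop
vertex -3.143 -1.291 -0.336
vertex -3.811 -1.132 -0.282
vertex -3.807 -2.431 -0.797
endloop
endfacet
facet normal 0.200 0.937 -0.286
outer loop
vertex -3.811 -1.132 -0.282
vertex -3.593 -1.429 -1.103
vertex -4.351 -1.147 -0.708
endloop
endfacet
facet normal -0.586 -0.300 0.753
outer loop
vertex -3.811 -1.132 -0.282
vertex -4.351 -1.147 -0.708
vertex -3.807 -2.431 -0.797
endloop
endfacet
facet normal 0.200 0.937 -0.286
outer loop
vertex -4.351 -1.147 -0.708
vertex -3.593 -1.429 -1.103
vertex -4.448 -1.327 -1.366
endloop
endfacet
facet normal -0.888 -0.393 0.238
outer loop
vertex -4.351 -1.147 -0.708
vertex -4.448 -1.327 -1.366
vertex -3.807 -2.431 -0.797
endloop
endfacet
facet normal 0.199 0.938 -0.284
outer loop
vertex -4.448 -1.327 -1.366
vertex -3.593 -1.429 -1.103
vertex -4.043 -1.566 -1.87
endloop
endfacet
facet normal -0.741 -0.593 -0.315
outer loop
vertex -4.448 -1.327 -1.366
vertex -4.043 -1.566 -1.87
vertex -3.807 -2.431 -0.797
endloop
endfacet
facet normal 0.201 0.937 -0.285
outer loop
vertex -4.043 -1.566 -1.87
vertex -3.593 -1.429 -1.103
vertex -3.375 -1.726 -1.924
endloop
endfacet
facet normal -0.234 -0.781 -0.578
outer loop
vertex -4.043 -1.566 -1.87
vertex -3.375 -1.726 -1.924
vertex -3.807 -2.431 -0.797
endloop
endfacet
facet normal 0.200 0.937 -0.286
outer loop
vertex -3.375 -1.726 -1.924
vertex -3.593 -1.429 -1.103
vertex -2.835 -1.711 -1.497
endloop
endfacet
facet normal 0.341 -0.850 -0.401
outer loop
vertex -3.375 -1.726 -1.924
vertex -2.835 -1.711 -1.497
vertex -3.807 -2.431 -0.797
endloop
endfacet
facet normal 0.200 0.937 -0.286
outer loop
vertex -2.835 -1.711 -1.497
vertex -3.593 -1.429 -1.103
vertex -2.738 -1.531 -0.84
endloop
endfacet
facet normal 0.643 -0.758 0.113
outer loop
vertex -2.835 -1.711 -1.497
vertex -2.738 -1.531 -0.84
vertex -3.807 -2.431 -0.797
endloop
endfacet
facet normal 0.200 0.937 -0.286
outer loop
vertex -2.738 -1.531 -0.84
vertex -3.593 -1.429 -1.103
vertex -3.143 -1.291 -0.336
endloop
endfacet
facet normal 0.497 -0.558 0.665
outer loop
vertex -2.738 -1.531 -0.84
vertex -3.143 -1.291 -0.336
vertex -3.807 -2.431 -0.797
endloop
endfacet

endsolid


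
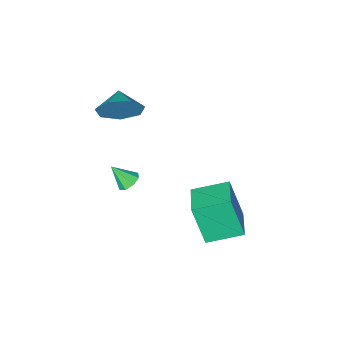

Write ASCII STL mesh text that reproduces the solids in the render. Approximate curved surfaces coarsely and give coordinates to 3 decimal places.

solid 
facet normal 0.492 0.804 -0.335
outer loop
vertex 0.172 -2.437 4.653
vertex -0.386 -2.456 3.787
vertex -0.587 -1.965 4.67
endloop
endfacet
facet normal -0.186 -0.333 0.924
outer loop
vertex 0.172 -2.437 4.653
vertex -0.587 -1.965 4.67
vertex -0.894 -3.284 4.133
endloop
endfacet
facet normal 0.492 0.803 -0.335
outer loop
vertex -0.587 -1.965 4.67
vertex -0.386 -2.456 3.787
vertex -1.194 -1.863 4.022
endloop
endfacet
facet normal -0.734 -0.103 0.671
outer loop
vertex -0.587 -1.965 4.67
vertex -1.194 -1.863 4.022
vertex -0.894 -3.284 4.133
endloop
endfacet
facet normal 0.492 0.803 -0.335
outer loop
vertex -1.194 -1.863 4.022
vertex -0.386 -2.456 3.787
vertex -1.193 -2.207 3.198
endloop
endfacet
facet normal -0.976 -0.200 0.082
outer loop
vertex -1.194 -1.863 4.022
vertex -1.193 -2.207 3.198
vertex -0.894 -3.284 4.133
endloop
endfacet
facet normal 0.493 0.803 -0.336
outer loop
vertex -1.193 -2.207 3.198
vertex -0.386 -2.456 3.787
vertex -0.585 -2.74 2.817
endloop
endfacet
facet normal -0.733 -0.550 -0.400
outer loop
vertex -1.193 -2.207 3.198
vertex -0.585 -2.74 2.817
vertex -0.894 -3.284 4.133
endloop
endfacet
facet normal 0.493 0.803 -0.336
outer loop
vertex -0.585 -2.74 2.817
vertex -0.386 -2.456 3.787
vertex 0.173 -3.059 3.167
endloop
endfacet
facet normal -0.185 -0.892 -0.412
outer loop
vertex -0.585 -2.74 2.817
vertex 0.173 -3.059 3.167
vertex -0.894 -3.284 4.133
endloop
endfacet
facet normal 0.493 0.803 -0.336
outer loop
vertex 0.173 -3.059 3.167
vertex -0.386 -2.456 3.787
vertex 0.51 -2.924 3.984
endloop
endfacet
facet normal 0.253 -0.966 0.055
outer loop
vertex 0.173 -3.059 3.167
vertex 0.51 -2.924 3.984
vertex -0.894 -3.284 4.133
endloop
endfacet
facet normal 0.493 0.803 -0.335
outer loop
vertex 0.51 -2.924 3.984
vertex -0.386 -2.456 3.787
vertex 0.172 -2.437 4.653
endloop
endfacet
facet normal 0.253 -0.717 0.650
outer loop
vertex 0.51 -2.924 3.984
vertex 0.172 -2.437 4.653
vertex -0.894 -3.284 4.133
endloop
endfacet
facet normal -0.572 -0.800 -0.184
outer loop
vertex -1.79 0.434 -0.053
vertex -3.111 1.273 0.404
vertex -2.05 1.055 -1.947
endloop
endfacet
facet normal 0.810 -0.515 -0.280
outer loop
vertex -1.169 2.287 -1.664
vertex -1.79 0.434 -0.053
vertex -2.05 1.055 -1.947
endloop
endfacet
facet normal -0.572 -0.799 -0.184
outer loop
vertex -2.05 1.055 -1.947
vertex -3.111 1.273 0.404
vertex -3.37 1.895 -1.49
endloop
endfacet
facet normal -0.130 0.309 -0.942
outer loop
vertex -3.37 1.895 -1.49
vertex -1.169 2.287 -1.664
vertex -2.05 1.055 -1.947
endloop
endfacet
facet normal 0.130 -0.309 0.942
outer loop
vertex -1.79 0.434 -0.053
vertex -2.23 2.505 0.687
vertex -3.111 1.273 0.404
endloop
endfacet
facet normal 0.810 -0.515 -0.280
outer loop
vertex -0.91 1.665 0.23
vertex -1.79 0.434 -0.053
vertex -1.169 2.287 -1.664
endloop
endfacet
facet normal 0.129 -0.309 0.942
outer loop
vertex -0.91 1.665 0.23
vertex -2.23 2.505 0.687
vertex -1.79 0.434 -0.053
endloop
endfacet
facet normal -0.810 0.515 0.280
outer loop
vertex -3.111 1.273 0.404
vertex -2.23 2.505 0.687
vertex -3.37 1.895 -1.49
endloop
endfacet
facet normal -0.130 0.309 -0.942
outer loop
vertex -2.49 3.126 -1.207
vertex -1.169 2.287 -1.664
vertex -3.37 1.895 -1.49
endloop
endfacet
facet normal -0.810 0.515 0.280
outer loop
vertex -3.37 1.895 -1.49
vertex -2.23 2.505 0.687
vertex -2.49 3.126 -1.207
endloop
endfacet
facet normal 0.572 0.800 0.184
outer loop
vertex -2.49 3.126 -1.207
vertex -0.91 1.665 0.23
vertex -1.169 2.287 -1.664
endloop
endfacet
facet normal 0.572 0.799 0.184
outer loop
vertex -2.23 2.505 0.687
vertex -0.91 1.665 0.23
vertex -2.49 3.126 -1.207
endloop
endfacet
facet normal -0.427 0.496 -0.756
outer loop
vertex -0.627 -3.023 -2.061
vertex -0.906 -2.705 -1.695
vertex -0.41 -2.67 -1.952
endloop
endfacet
facet normal 0.858 -0.453 -0.240
outer loop
vertex -0.627 -3.023 -2.061
vertex -0.41 -2.67 -1.952
vertex -0.414 -3.275 -0.825
endloop
endfacet
facet normal -0.427 0.496 -0.756
outer loop
vertex -0.41 -2.67 -1.952
vertex -0.906 -2.705 -1.695
vertex -0.484 -2.337 -1.692
endloop
endfacet
facet normal 0.985 0.152 0.085
outer loop
vertex -0.41 -2.67 -1.952
vertex -0.484 -2.337 -1.692
vertex -0.414 -3.275 -0.825
endloop
endfacet
facet normal -0.427 0.496 -0.756
outer loop
vertex -0.484 -2.337 -1.692
vertex -0.906 -2.705 -1.695
vertex -0.805 -2.22 -1.434
endloop
endfacet
facet normal 0.636 0.549 0.542
outer loop
vertex -0.484 -2.337 -1.692
vertex -0.805 -2.22 -1.434
vertex -0.414 -3.275 -0.825
endloop
endfacet
facet normal -0.429 0.496 -0.755
outer loop
vertex -0.805 -2.22 -1.434
vertex -0.906 -2.705 -1.695
vertex -1.185 -2.387 -1.328
endloop
endfacet
facet normal 0.019 0.505 0.863
outer loop
vertex -0.805 -2.22 -1.434
vertex -1.185 -2.387 -1.328
vertex -0.414 -3.275 -0.825
endloop
endfacet
facet normal -0.428 0.496 -0.755
outer loop
vertex -1.185 -2.387 -1.328
vertex -0.906 -2.705 -1.695
vertex -1.402 -2.74 -1.437
endloop
endfacet
facet normal -0.508 0.046 0.860
outer loop
vertex -1.185 -2.387 -1.328
vertex -1.402 -2.74 -1.437
vertex -0.414 -3.275 -0.825
endloop
endfacet
facet normal -0.428 0.495 -0.756
outer loop
vertex -1.402 -2.74 -1.437
vertex -0.906 -2.705 -1.695
vertex -1.328 -3.073 -1.697
endloop
endfacet
facet normal -0.634 -0.559 0.535
outer loop
vertex -1.402 -2.74 -1.437
vertex -1.328 -3.073 -1.697
vertex -0.414 -3.275 -0.825
endloop
endfacet
facet normal -0.428 0.495 -0.757
outer loop
vertex -1.328 -3.073 -1.697
vertex -0.906 -2.705 -1.695
vertex -1.007 -3.19 -1.955
endloop
endfacet
facet normal -0.285 -0.955 0.078
outer loop
vertex -1.328 -3.073 -1.697
vertex -1.007 -3.19 -1.955
vertex -0.414 -3.275 -0.825
endloop
endfacet
facet normal -0.428 0.495 -0.756
outer loop
vertex -1.007 -3.19 -1.955
vertex -0.906 -2.705 -1.695
vertex -0.627 -3.023 -2.061
endloop
endfacet
facet normal 0.333 -0.911 -0.243
outer loop
vertex -1.007 -3.19 -1.955
vertex -0.627 -3.023 -2.061
vertex -0.414 -3.275 -0.825
endloop
endfacet

endsolid


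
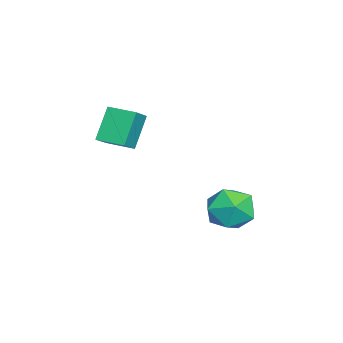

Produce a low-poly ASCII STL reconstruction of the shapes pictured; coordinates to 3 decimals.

solid 
facet normal -0.814 0.212 -0.540
outer loop
vertex -3.97 -2.992 2.24
vertex -3.6 -1.737 2.175
vertex -3.073 -3.334 0.753
endloop
endfacet
facet normal -0.283 -0.958 0.050
outer loop
vertex -2.12 -3.583 1.385
vertex -3.97 -2.992 2.24
vertex -3.073 -3.334 0.753
endloop
endfacet
facet normal -0.814 0.213 -0.540
outer loop
vertex -3.073 -3.334 0.753
vertex -3.6 -1.737 2.175
vertex -2.702 -2.079 0.688
endloop
endfacet
facet normal 0.507 -0.193 -0.840
outer loop
vertex -2.702 -2.079 0.688
vertex -2.12 -3.583 1.385
vertex -3.073 -3.334 0.753
endloop
endfacet
facet normal -0.507 0.193 0.840
outer loop
vertex -3.97 -2.992 2.24
vertex -2.647 -1.986 2.807
vertex -3.6 -1.737 2.175
endloop
endfacet
facet normal -0.283 -0.958 0.049
outer loop
vertex -3.018 -3.241 2.872
vertex -3.97 -2.992 2.24
vertex -2.12 -3.583 1.385
endloop
endfacet
facet normal -0.507 0.193 0.840
outer loop
vertex -3.018 -3.241 2.872
vertex -2.647 -1.986 2.807
vertex -3.97 -2.992 2.24
endloop
endfacet
facet normal 0.283 0.958 -0.049
outer loop
vertex -3.6 -1.737 2.175
vertex -2.647 -1.986 2.807
vertex -2.702 -2.079 0.688
endloop
endfacet
facet normal 0.507 -0.193 -0.840
outer loop
vertex -1.75 -2.328 1.32
vertex -2.12 -3.583 1.385
vertex -2.702 -2.079 0.688
endloop
endfacet
facet normal 0.283 0.958 -0.049
outer loop
vertex -2.702 -2.079 0.688
vertex -2.647 -1.986 2.807
vertex -1.75 -2.328 1.32
endloop
endfacet
facet normal 0.814 -0.212 0.540
outer loop
vertex -1.75 -2.328 1.32
vertex -3.018 -3.241 2.872
vertex -2.12 -3.583 1.385
endloop
endfacet
facet normal 0.814 -0.213 0.540
outer loop
vertex -2.647 -1.986 2.807
vertex -3.018 -3.241 2.872
vertex -1.75 -2.328 1.32
endloop
endfacet
facet normal 0.268 0.290 0.919
outer loop
vertex -0.585 2.961 -0.488
vertex -0.447 1.845 -0.176
vertex 0.451 2.44 -0.626
endloop
endfacet
facet normal 0.450 0.780 0.434
outer loop
vertex -0.585 2.961 -0.488
vertex 0.451 2.44 -0.626
vertex 0.035 3.144 -1.459
endloop
endfacet
facet normal -0.143 0.985 0.094
outer loop
vertex -0.585 2.961 -0.488
vertex 0.035 3.144 -1.459
vertex -1.119 2.983 -1.525
endloop
endfacet
facet normal -0.691 0.621 0.369
outer loop
vertex -0.585 2.961 -0.488
vertex -1.119 2.983 -1.525
vertex -1.417 2.18 -0.732
endloop
endfacet
facet normal -0.437 0.192 0.879
outer loop
vertex -0.585 2.961 -0.488
vertex -1.417 2.18 -0.732
vertex -0.447 1.845 -0.176
endloop
endfacet
facet normal 0.881 0.470 -0.043
outer loop
vertex 0.035 3.144 -1.459
vertex 0.451 2.44 -0.626
vertex 0.557 2.14 -1.748
endloop
endfacet
facet normal 0.586 -0.324 0.743
outer loop
vertex 0.451 2.44 -0.626
vertex -0.447 1.845 -0.176
vertex 0.259 1.337 -0.955
endloop
endfacet
facet normal -0.555 -0.483 0.677
outer loop
vertex -0.447 1.845 -0.176
vertex -1.417 2.18 -0.732
vertex -0.895 1.176 -1.021
endloop
endfacet
facet normal -0.966 0.212 -0.148
outer loop
vertex -1.417 2.18 -0.732
vertex -1.119 2.983 -1.525
vertex -1.311 1.88 -1.854
endloop
endfacet
facet normal -0.078 0.801 -0.593
outer loop
vertex -1.119 2.983 -1.525
vertex 0.035 3.144 -1.459
vertex -0.413 2.475 -2.304
endloop
endfacet
facet normal 0.691 -0.621 -0.369
outer loop
vertex -0.275 1.359 -1.992
vertex 0.557 2.14 -1.748
vertex 0.259 1.337 -0.955
endloop
endfacet
facet normal 0.143 -0.985 -0.094
outer loop
vertex -0.275 1.359 -1.992
vertex 0.259 1.337 -0.955
vertex -0.895 1.176 -1.021
endloop
endfacet
facet normal -0.450 -0.780 -0.434
outer loop
vertex -0.275 1.359 -1.992
vertex -0.895 1.176 -1.021
vertex -1.311 1.88 -1.854
endloop
endfacet
facet normal -0.268 -0.290 -0.919
outer loop
vertex -0.275 1.359 -1.992
vertex -1.311 1.88 -1.854
vertex -0.413 2.475 -2.304
endloop
endfacet
facet normal 0.437 -0.192 -0.879
outer loop
vertex -0.275 1.359 -1.992
vertex -0.413 2.475 -2.304
vertex 0.557 2.14 -1.748
endloop
endfacet
facet normal 0.966 -0.212 0.148
outer loop
vertex 0.259 1.337 -0.955
vertex 0.557 2.14 -1.748
vertex 0.451 2.44 -0.626
endloop
endfacet
facet normal 0.078 -0.801 0.593
outer loop
vertex -0.895 1.176 -1.021
vertex 0.259 1.337 -0.955
vertex -0.447 1.845 -0.176
endloop
endfacet
facet normal -0.881 -0.470 0.043
outer loop
vertex -1.311 1.88 -1.854
vertex -0.895 1.176 -1.021
vertex -1.417 2.18 -0.732
endloop
endfacet
facet normal -0.586 0.324 -0.743
outer loop
vertex -0.413 2.475 -2.304
vertex -1.311 1.88 -1.854
vertex -1.119 2.983 -1.525
endloop
endfacet
facet normal 0.555 0.483 -0.677
outer loop
vertex 0.557 2.14 -1.748
vertex -0.413 2.475 -2.304
vertex 0.035 3.144 -1.459
endloop
endfacet

endsolid


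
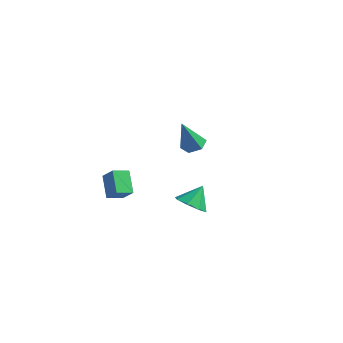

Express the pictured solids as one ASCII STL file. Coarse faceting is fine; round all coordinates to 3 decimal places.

solid 
facet normal -0.211 -0.672 -0.710
outer loop
vertex 2.767 -3.373 0.476
vertex 2.197 -3.833 1.081
vertex 2.082 -3.131 0.451
endloop
endfacet
facet normal 0.333 0.921 -0.202
outer loop
vertex 2.767 -3.373 0.476
vertex 2.082 -3.131 0.451
vertex 2.483 -2.927 2.039
endloop
endfacet
facet normal -0.211 -0.672 -0.710
outer loop
vertex 2.082 -3.131 0.451
vertex 2.197 -3.833 1.081
vertex 1.464 -3.3 0.795
endloop
endfacet
facet normal -0.289 0.956 -0.050
outer loop
vertex 2.082 -3.131 0.451
vertex 1.464 -3.3 0.795
vertex 2.483 -2.927 2.039
endloop
endfacet
facet normal -0.211 -0.671 -0.711
outer loop
vertex 1.464 -3.3 0.795
vertex 2.197 -3.833 1.081
vertex 1.276 -3.782 1.306
endloop
endfacet
facet normal -0.675 0.644 0.360
outer loop
vertex 1.464 -3.3 0.795
vertex 1.276 -3.782 1.306
vertex 2.483 -2.927 2.039
endloop
endfacet
facet normal -0.211 -0.672 -0.710
outer loop
vertex 1.276 -3.782 1.306
vertex 2.197 -3.833 1.081
vertex 1.627 -4.293 1.685
endloop
endfacet
facet normal -0.597 0.171 0.784
outer loop
vertex 1.276 -3.782 1.306
vertex 1.627 -4.293 1.685
vertex 2.483 -2.927 2.039
endloop
endfacet
facet normal -0.211 -0.671 -0.711
outer loop
vertex 1.627 -4.293 1.685
vertex 2.197 -3.833 1.081
vertex 2.312 -4.535 1.71
endloop
endfacet
facet normal -0.102 -0.189 0.977
outer loop
vertex 1.627 -4.293 1.685
vertex 2.312 -4.535 1.71
vertex 2.483 -2.927 2.039
endloop
endfacet
facet normal -0.212 -0.671 -0.710
outer loop
vertex 2.312 -4.535 1.71
vertex 2.197 -3.833 1.081
vertex 2.93 -4.366 1.366
endloop
endfacet
facet normal 0.520 -0.224 0.824
outer loop
vertex 2.312 -4.535 1.71
vertex 2.93 -4.366 1.366
vertex 2.483 -2.927 2.039
endloop
endfacet
facet normal -0.212 -0.671 -0.710
outer loop
vertex 2.93 -4.366 1.366
vertex 2.197 -3.833 1.081
vertex 3.118 -3.885 0.855
endloop
endfacet
facet normal 0.906 0.087 0.415
outer loop
vertex 2.93 -4.366 1.366
vertex 3.118 -3.885 0.855
vertex 2.483 -2.927 2.039
endloop
endfacet
facet normal -0.212 -0.671 -0.710
outer loop
vertex 3.118 -3.885 0.855
vertex 2.197 -3.833 1.081
vertex 2.767 -3.373 0.476
endloop
endfacet
facet normal 0.828 0.561 -0.010
outer loop
vertex 3.118 -3.885 0.855
vertex 2.767 -3.373 0.476
vertex 2.483 -2.927 2.039
endloop
endfacet
facet normal -0.599 -0.718 0.354
outer loop
vertex -3.284 -1.98 0.432
vertex -3.998 -1.809 -0.428
vertex -2.545 -2.998 -0.384
endloop
endfacet
facet normal 0.631 -0.152 0.761
outer loop
vertex -1.922 -2.251 -0.752
vertex -3.284 -1.98 0.432
vertex -2.545 -2.998 -0.384
endloop
endfacet
facet normal -0.599 -0.719 0.354
outer loop
vertex -2.545 -2.998 -0.384
vertex -3.998 -1.809 -0.428
vertex -3.258 -2.827 -1.244
endloop
endfacet
facet normal 0.493 -0.679 -0.544
outer loop
vertex -3.258 -2.827 -1.244
vertex -1.922 -2.251 -0.752
vertex -2.545 -2.998 -0.384
endloop
endfacet
facet normal -0.493 0.679 0.544
outer loop
vertex -3.284 -1.98 0.432
vertex -3.375 -1.062 -0.796
vertex -3.998 -1.809 -0.428
endloop
endfacet
facet normal 0.631 -0.151 0.761
outer loop
vertex -2.662 -1.233 0.064
vertex -3.284 -1.98 0.432
vertex -1.922 -2.251 -0.752
endloop
endfacet
facet normal -0.493 0.679 0.544
outer loop
vertex -2.662 -1.233 0.064
vertex -3.375 -1.062 -0.796
vertex -3.284 -1.98 0.432
endloop
endfacet
facet normal -0.631 0.151 -0.761
outer loop
vertex -3.998 -1.809 -0.428
vertex -3.375 -1.062 -0.796
vertex -3.258 -2.827 -1.244
endloop
endfacet
facet normal 0.493 -0.679 -0.544
outer loop
vertex -2.636 -2.08 -1.612
vertex -1.922 -2.251 -0.752
vertex -3.258 -2.827 -1.244
endloop
endfacet
facet normal -0.631 0.151 -0.761
outer loop
vertex -3.258 -2.827 -1.244
vertex -3.375 -1.062 -0.796
vertex -2.636 -2.08 -1.612
endloop
endfacet
facet normal 0.598 0.719 -0.354
outer loop
vertex -2.636 -2.08 -1.612
vertex -2.662 -1.233 0.064
vertex -1.922 -2.251 -0.752
endloop
endfacet
facet normal 0.599 0.718 -0.354
outer loop
vertex -3.375 -1.062 -0.796
vertex -2.662 -1.233 0.064
vertex -2.636 -2.08 -1.612
endloop
endfacet
facet normal 0.256 0.214 -0.943
outer loop
vertex -0.493 4.219 -0.709
vertex -1.124 3.823 -0.97
vertex -1.18 4.595 -0.81
endloop
endfacet
facet normal 0.320 0.743 0.588
outer loop
vertex -0.493 4.219 -0.709
vertex -1.18 4.595 -0.81
vertex -1.656 3.377 0.99
endloop
endfacet
facet normal 0.255 0.214 -0.943
outer loop
vertex -1.18 4.595 -0.81
vertex -1.124 3.823 -0.97
vertex -1.812 4.198 -1.071
endloop
endfacet
facet normal -0.597 0.729 0.336
outer loop
vertex -1.18 4.595 -0.81
vertex -1.812 4.198 -1.071
vertex -1.656 3.377 0.99
endloop
endfacet
facet normal 0.256 0.215 -0.942
outer loop
vertex -1.812 4.198 -1.071
vertex -1.124 3.823 -0.97
vertex -1.756 3.427 -1.232
endloop
endfacet
facet normal -0.996 -0.081 0.043
outer loop
vertex -1.812 4.198 -1.071
vertex -1.756 3.427 -1.232
vertex -1.656 3.377 0.99
endloop
endfacet
facet normal 0.256 0.215 -0.942
outer loop
vertex -1.756 3.427 -1.232
vertex -1.124 3.823 -0.97
vertex -1.068 3.051 -1.131
endloop
endfacet
facet normal -0.480 -0.877 0.002
outer loop
vertex -1.756 3.427 -1.232
vertex -1.068 3.051 -1.131
vertex -1.656 3.377 0.99
endloop
endfacet
facet normal 0.255 0.215 -0.943
outer loop
vertex -1.068 3.051 -1.131
vertex -1.124 3.823 -0.97
vertex -0.437 3.447 -0.87
endloop
endfacet
facet normal 0.437 -0.863 0.254
outer loop
vertex -1.068 3.051 -1.131
vertex -0.437 3.447 -0.87
vertex -1.656 3.377 0.99
endloop
endfacet
facet normal 0.255 0.215 -0.943
outer loop
vertex -0.437 3.447 -0.87
vertex -1.124 3.823 -0.97
vertex -0.493 4.219 -0.709
endloop
endfacet
facet normal 0.836 -0.053 0.546
outer loop
vertex -0.437 3.447 -0.87
vertex -0.493 4.219 -0.709
vertex -1.656 3.377 0.99
endloop
endfacet

endsolid


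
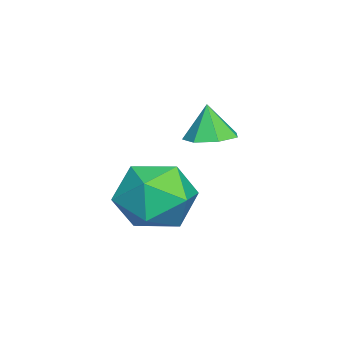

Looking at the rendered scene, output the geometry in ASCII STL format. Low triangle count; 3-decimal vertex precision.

solid 
facet normal 0.156 0.128 -0.979
outer loop
vertex 2.845 1.027 2.712
vertex 2.187 0.722 2.567
vertex 2.348 1.434 2.686
endloop
endfacet
facet normal 0.446 0.588 0.675
outer loop
vertex 2.845 1.027 2.712
vertex 2.348 1.434 2.686
vertex 2.013 0.578 3.653
endloop
endfacet
facet normal 0.157 0.128 -0.979
outer loop
vertex 2.348 1.434 2.686
vertex 2.187 0.722 2.567
vertex 1.73 1.304 2.57
endloop
endfacet
facet normal -0.271 0.765 0.584
outer loop
vertex 2.348 1.434 2.686
vertex 1.73 1.304 2.57
vertex 2.013 0.578 3.653
endloop
endfacet
facet normal 0.158 0.129 -0.979
outer loop
vertex 1.73 1.304 2.57
vertex 2.187 0.722 2.567
vertex 1.456 0.736 2.451
endloop
endfacet
facet normal -0.844 0.317 0.433
outer loop
vertex 1.73 1.304 2.57
vertex 1.456 0.736 2.451
vertex 2.013 0.578 3.653
endloop
endfacet
facet normal 0.158 0.129 -0.979
outer loop
vertex 1.456 0.736 2.451
vertex 2.187 0.722 2.567
vertex 1.732 0.157 2.419
endloop
endfacet
facet normal -0.843 -0.420 0.335
outer loop
vertex 1.456 0.736 2.451
vertex 1.732 0.157 2.419
vertex 2.013 0.578 3.653
endloop
endfacet
facet normal 0.157 0.130 -0.979
outer loop
vertex 1.732 0.157 2.419
vertex 2.187 0.722 2.567
vertex 2.351 0.003 2.498
endloop
endfacet
facet normal -0.268 -0.891 0.365
outer loop
vertex 1.732 0.157 2.419
vertex 2.351 0.003 2.498
vertex 2.013 0.578 3.653
endloop
endfacet
facet normal 0.156 0.129 -0.979
outer loop
vertex 2.351 0.003 2.498
vertex 2.187 0.722 2.567
vertex 2.846 0.391 2.628
endloop
endfacet
facet normal 0.449 -0.740 0.500
outer loop
vertex 2.351 0.003 2.498
vertex 2.846 0.391 2.628
vertex 2.013 0.578 3.653
endloop
endfacet
facet normal 0.156 0.130 -0.979
outer loop
vertex 2.846 0.391 2.628
vertex 2.187 0.722 2.567
vertex 2.845 1.027 2.712
endloop
endfacet
facet normal 0.766 -0.083 0.638
outer loop
vertex 2.846 0.391 2.628
vertex 2.845 1.027 2.712
vertex 2.013 0.578 3.653
endloop
endfacet
facet normal -0.046 0.897 0.439
outer loop
vertex 1.81 0.338 0.335
vertex 2.156 -0.171 1.413
vertex 3.014 0.258 0.626
endloop
endfacet
facet normal 0.125 0.960 -0.252
outer loop
vertex 1.81 0.338 0.335
vertex 3.014 0.258 0.626
vertex 2.636 0.004 -0.529
endloop
endfacet
facet normal -0.398 0.661 -0.636
outer loop
vertex 1.81 0.338 0.335
vertex 2.636 0.004 -0.529
vertex 1.545 -0.581 -0.455
endloop
endfacet
facet normal -0.891 0.415 -0.183
outer loop
vertex 1.81 0.338 0.335
vertex 1.545 -0.581 -0.455
vertex 1.248 -0.689 0.745
endloop
endfacet
facet normal -0.674 0.561 0.481
outer loop
vertex 1.81 0.338 0.335
vertex 1.248 -0.689 0.745
vertex 2.156 -0.171 1.413
endloop
endfacet
facet normal 0.722 0.587 -0.366
outer loop
vertex 2.636 0.004 -0.529
vertex 3.014 0.258 0.626
vertex 3.492 -0.711 0.015
endloop
endfacet
facet normal 0.446 0.486 0.751
outer loop
vertex 3.014 0.258 0.626
vertex 2.156 -0.171 1.413
vertex 3.195 -0.819 1.215
endloop
endfacet
facet normal -0.570 -0.058 0.820
outer loop
vertex 2.156 -0.171 1.413
vertex 1.248 -0.689 0.745
vertex 2.104 -1.404 1.289
endloop
endfacet
facet normal -0.921 -0.294 -0.254
outer loop
vertex 1.248 -0.689 0.745
vertex 1.545 -0.581 -0.455
vertex 1.726 -1.658 0.134
endloop
endfacet
facet normal -0.123 0.104 -0.987
outer loop
vertex 1.545 -0.581 -0.455
vertex 2.636 0.004 -0.529
vertex 2.584 -1.229 -0.653
endloop
endfacet
facet normal 0.891 -0.415 0.183
outer loop
vertex 2.93 -1.738 0.425
vertex 3.492 -0.711 0.015
vertex 3.195 -0.819 1.215
endloop
endfacet
facet normal 0.398 -0.661 0.636
outer loop
vertex 2.93 -1.738 0.425
vertex 3.195 -0.819 1.215
vertex 2.104 -1.404 1.289
endloop
endfacet
facet normal -0.125 -0.960 0.252
outer loop
vertex 2.93 -1.738 0.425
vertex 2.104 -1.404 1.289
vertex 1.726 -1.658 0.134
endloop
endfacet
facet normal 0.046 -0.897 -0.439
outer loop
vertex 2.93 -1.738 0.425
vertex 1.726 -1.658 0.134
vertex 2.584 -1.229 -0.653
endloop
endfacet
facet normal 0.674 -0.561 -0.481
outer loop
vertex 2.93 -1.738 0.425
vertex 2.584 -1.229 -0.653
vertex 3.492 -0.711 0.015
endloop
endfacet
facet normal 0.921 0.294 0.254
outer loop
vertex 3.195 -0.819 1.215
vertex 3.492 -0.711 0.015
vertex 3.014 0.258 0.626
endloop
endfacet
facet normal 0.123 -0.104 0.987
outer loop
vertex 2.104 -1.404 1.289
vertex 3.195 -0.819 1.215
vertex 2.156 -0.171 1.413
endloop
endfacet
facet normal -0.722 -0.587 0.366
outer loop
vertex 1.726 -1.658 0.134
vertex 2.104 -1.404 1.289
vertex 1.248 -0.689 0.745
endloop
endfacet
facet normal -0.446 -0.486 -0.751
outer loop
vertex 2.584 -1.229 -0.653
vertex 1.726 -1.658 0.134
vertex 1.545 -0.581 -0.455
endloop
endfacet
facet normal 0.570 0.058 -0.820
outer loop
vertex 3.492 -0.711 0.015
vertex 2.584 -1.229 -0.653
vertex 2.636 0.004 -0.529
endloop
endfacet

endsolid


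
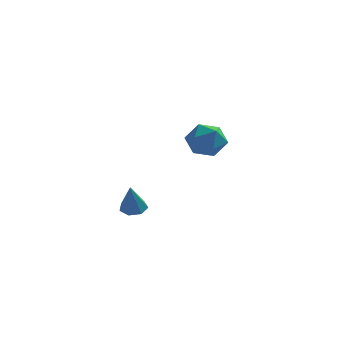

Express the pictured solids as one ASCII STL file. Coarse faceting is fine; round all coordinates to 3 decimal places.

solid 
facet normal -0.018 0.422 -0.906
outer loop
vertex -0.505 -3.866 -3.206
vertex -0.976 -3.437 -2.997
vertex -0.31 -3.368 -2.978
endloop
endfacet
facet normal 0.892 -0.422 0.159
outer loop
vertex -0.505 -3.866 -3.206
vertex -0.31 -3.368 -2.978
vertex -0.944 -4.143 -1.483
endloop
endfacet
facet normal -0.018 0.423 -0.906
outer loop
vertex -0.31 -3.368 -2.978
vertex -0.976 -3.437 -2.997
vertex -0.615 -2.923 -2.764
endloop
endfacet
facet normal 0.806 0.311 0.503
outer loop
vertex -0.31 -3.368 -2.978
vertex -0.615 -2.923 -2.764
vertex -0.944 -4.143 -1.483
endloop
endfacet
facet normal -0.019 0.424 -0.906
outer loop
vertex -0.615 -2.923 -2.764
vertex -0.976 -3.437 -2.997
vertex -1.193 -2.865 -2.725
endloop
endfacet
facet normal 0.118 0.704 0.701
outer loop
vertex -0.615 -2.923 -2.764
vertex -1.193 -2.865 -2.725
vertex -0.944 -4.143 -1.483
endloop
endfacet
facet normal -0.019 0.424 -0.906
outer loop
vertex -1.193 -2.865 -2.725
vertex -0.976 -3.437 -2.997
vertex -1.607 -3.238 -2.891
endloop
endfacet
facet normal -0.654 0.458 0.602
outer loop
vertex -1.193 -2.865 -2.725
vertex -1.607 -3.238 -2.891
vertex -0.944 -4.143 -1.483
endloop
endfacet
facet normal -0.019 0.422 -0.907
outer loop
vertex -1.607 -3.238 -2.891
vertex -0.976 -3.437 -2.997
vertex -1.545 -3.762 -3.136
endloop
endfacet
facet normal -0.929 -0.242 0.282
outer loop
vertex -1.607 -3.238 -2.891
vertex -1.545 -3.762 -3.136
vertex -0.944 -4.143 -1.483
endloop
endfacet
facet normal -0.019 0.421 -0.907
outer loop
vertex -1.545 -3.762 -3.136
vertex -0.976 -3.437 -2.997
vertex -1.055 -4.041 -3.276
endloop
endfacet
facet normal -0.499 -0.867 -0.018
outer loop
vertex -1.545 -3.762 -3.136
vertex -1.055 -4.041 -3.276
vertex -0.944 -4.143 -1.483
endloop
endfacet
facet normal -0.019 0.421 -0.907
outer loop
vertex -1.055 -4.041 -3.276
vertex -0.976 -3.437 -2.997
vertex -0.505 -3.866 -3.206
endloop
endfacet
facet normal 0.311 -0.948 -0.073
outer loop
vertex -1.055 -4.041 -3.276
vertex -0.505 -3.866 -3.206
vertex -0.944 -4.143 -1.483
endloop
endfacet
facet normal 0.268 0.123 0.955
outer loop
vertex 1.559 3.475 -0.027
vertex 0.664 2.878 0.301
vertex 1.641 2.36 0.093
endloop
endfacet
facet normal 0.840 0.119 0.529
outer loop
vertex 1.559 3.475 -0.027
vertex 1.641 2.36 0.093
vertex 2.123 2.867 -0.787
endloop
endfacet
facet normal 0.764 0.643 0.052
outer loop
vertex 1.559 3.475 -0.027
vertex 2.123 2.867 -0.787
vertex 1.445 3.699 -1.124
endloop
endfacet
facet normal 0.144 0.972 0.184
outer loop
vertex 1.559 3.475 -0.027
vertex 1.445 3.699 -1.124
vertex 0.543 3.706 -0.451
endloop
endfacet
facet normal -0.162 0.650 0.742
outer loop
vertex 1.559 3.475 -0.027
vertex 0.543 3.706 -0.451
vertex 0.664 2.878 0.301
endloop
endfacet
facet normal 0.847 -0.501 0.175
outer loop
vertex 2.123 2.867 -0.787
vertex 1.641 2.36 0.093
vertex 1.577 1.894 -0.929
endloop
endfacet
facet normal -0.078 -0.494 0.866
outer loop
vertex 1.641 2.36 0.093
vertex 0.664 2.878 0.301
vertex 0.675 1.901 -0.256
endloop
endfacet
facet normal -0.775 0.359 0.520
outer loop
vertex 0.664 2.878 0.301
vertex 0.543 3.706 -0.451
vertex -0.003 2.733 -0.593
endloop
endfacet
facet normal -0.280 0.880 -0.384
outer loop
vertex 0.543 3.706 -0.451
vertex 1.445 3.699 -1.124
vertex 0.479 3.24 -1.473
endloop
endfacet
facet normal 0.723 0.348 -0.596
outer loop
vertex 1.445 3.699 -1.124
vertex 2.123 2.867 -0.787
vertex 1.456 2.722 -1.681
endloop
endfacet
facet normal -0.144 -0.972 -0.184
outer loop
vertex 0.561 2.125 -1.353
vertex 1.577 1.894 -0.929
vertex 0.675 1.901 -0.256
endloop
endfacet
facet normal -0.764 -0.643 -0.052
outer loop
vertex 0.561 2.125 -1.353
vertex 0.675 1.901 -0.256
vertex -0.003 2.733 -0.593
endloop
endfacet
facet normal -0.840 -0.119 -0.529
outer loop
vertex 0.561 2.125 -1.353
vertex -0.003 2.733 -0.593
vertex 0.479 3.24 -1.473
endloop
endfacet
facet normal -0.268 -0.123 -0.955
outer loop
vertex 0.561 2.125 -1.353
vertex 0.479 3.24 -1.473
vertex 1.456 2.722 -1.681
endloop
endfacet
facet normal 0.162 -0.650 -0.742
outer loop
vertex 0.561 2.125 -1.353
vertex 1.456 2.722 -1.681
vertex 1.577 1.894 -0.929
endloop
endfacet
facet normal 0.280 -0.880 0.384
outer loop
vertex 0.675 1.901 -0.256
vertex 1.577 1.894 -0.929
vertex 1.641 2.36 0.093
endloop
endfacet
facet normal -0.723 -0.348 0.596
outer loop
vertex -0.003 2.733 -0.593
vertex 0.675 1.901 -0.256
vertex 0.664 2.878 0.301
endloop
endfacet
facet normal -0.847 0.501 -0.175
outer loop
vertex 0.479 3.24 -1.473
vertex -0.003 2.733 -0.593
vertex 0.543 3.706 -0.451
endloop
endfacet
facet normal 0.078 0.494 -0.866
outer loop
vertex 1.456 2.722 -1.681
vertex 0.479 3.24 -1.473
vertex 1.445 3.699 -1.124
endloop
endfacet
facet normal 0.775 -0.359 -0.520
outer loop
vertex 1.577 1.894 -0.929
vertex 1.456 2.722 -1.681
vertex 2.123 2.867 -0.787
endloop
endfacet

endsolid
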